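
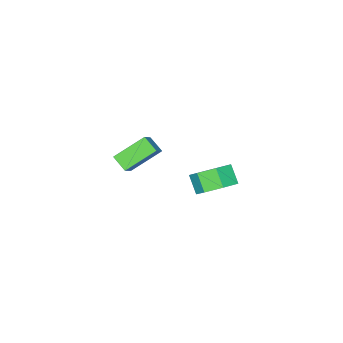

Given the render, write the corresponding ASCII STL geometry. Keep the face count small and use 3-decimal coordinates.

solid 
facet normal -0.746 0.340 0.573
outer loop
vertex -4.297 -3.657 -1.752
vertex -4.298 -2.789 -2.268
vertex -5.043 -4.084 -2.469
endloop
endfacet
facet normal 0.001 -0.859 0.511
outer loop
vertex -3.582 -4.751 -3.592
vertex -4.297 -3.657 -1.752
vertex -5.043 -4.084 -2.469
endloop
endfacet
facet normal -0.746 0.340 0.572
outer loop
vertex -5.043 -4.084 -2.469
vertex -4.298 -2.789 -2.268
vertex -5.044 -3.217 -2.986
endloop
endfacet
facet normal -0.666 -0.382 -0.640
outer loop
vertex -5.044 -3.217 -2.986
vertex -3.582 -4.751 -3.592
vertex -5.043 -4.084 -2.469
endloop
endfacet
facet normal 0.666 0.382 0.640
outer loop
vertex -4.297 -3.657 -1.752
vertex -2.837 -3.456 -3.391
vertex -4.298 -2.789 -2.268
endloop
endfacet
facet normal 0.001 -0.859 0.511
outer loop
vertex -2.836 -4.323 -2.874
vertex -4.297 -3.657 -1.752
vertex -3.582 -4.751 -3.592
endloop
endfacet
facet normal 0.666 0.383 0.640
outer loop
vertex -2.836 -4.323 -2.874
vertex -2.837 -3.456 -3.391
vertex -4.297 -3.657 -1.752
endloop
endfacet
facet normal -0.001 0.859 -0.511
outer loop
vertex -4.298 -2.789 -2.268
vertex -2.837 -3.456 -3.391
vertex -5.044 -3.217 -2.986
endloop
endfacet
facet normal -0.666 -0.382 -0.641
outer loop
vertex -3.583 -3.883 -4.108
vertex -3.582 -4.751 -3.592
vertex -5.044 -3.217 -2.986
endloop
endfacet
facet normal -0.001 0.860 -0.511
outer loop
vertex -5.044 -3.217 -2.986
vertex -2.837 -3.456 -3.391
vertex -3.583 -3.883 -4.108
endloop
endfacet
facet normal 0.746 -0.340 -0.573
outer loop
vertex -3.583 -3.883 -4.108
vertex -2.836 -4.323 -2.874
vertex -3.582 -4.751 -3.592
endloop
endfacet
facet normal 0.746 -0.341 -0.573
outer loop
vertex -2.837 -3.456 -3.391
vertex -2.836 -4.323 -2.874
vertex -3.583 -3.883 -4.108
endloop
endfacet
facet normal 0.201 0.664 -0.720
outer loop
vertex -2.458 2.628 -0.823
vertex -3.448 2.508 -1.21
vertex -3.099 3.202 -0.473
endloop
endfacet
facet normal 0.695 0.422 0.582
outer loop
vertex -2.458 2.628 -0.823
vertex -3.099 3.202 -0.473
vertex -2.681 1.891 -0.023
endloop
endfacet
facet normal 0.695 0.422 0.583
outer loop
vertex -2.681 1.891 -0.023
vertex -3.099 3.202 -0.473
vertex -3.322 2.465 0.326
endloop
endfacet
facet normal -0.202 -0.663 0.721
outer loop
vertex -2.681 1.891 -0.023
vertex -3.322 2.465 0.326
vertex -3.672 1.772 -0.41
endloop
endfacet
facet normal 0.201 0.664 -0.720
outer loop
vertex -3.099 3.202 -0.473
vertex -3.448 2.508 -1.21
vertex -4.003 3.253 -0.678
endloop
endfacet
facet normal -0.107 0.746 0.658
outer loop
vertex -3.099 3.202 -0.473
vertex -4.003 3.253 -0.678
vertex -3.322 2.465 0.326
endloop
endfacet
facet normal -0.107 0.746 0.658
outer loop
vertex -3.322 2.465 0.326
vertex -4.003 3.253 -0.678
vertex -4.226 2.516 0.121
endloop
endfacet
facet normal -0.201 -0.664 0.720
outer loop
vertex -3.322 2.465 0.326
vertex -4.226 2.516 0.121
vertex -3.672 1.772 -0.41
endloop
endfacet
facet normal 0.201 0.664 -0.720
outer loop
vertex -4.003 3.253 -0.678
vertex -3.448 2.508 -1.21
vertex -4.489 2.744 -1.283
endloop
endfacet
facet normal -0.828 0.508 0.238
outer loop
vertex -4.003 3.253 -0.678
vertex -4.489 2.744 -1.283
vertex -4.226 2.516 0.121
endloop
endfacet
facet normal -0.827 0.509 0.238
outer loop
vertex -4.226 2.516 0.121
vertex -4.489 2.744 -1.283
vertex -4.713 2.007 -0.484
endloop
endfacet
facet normal -0.201 -0.664 0.720
outer loop
vertex -4.226 2.516 0.121
vertex -4.713 2.007 -0.484
vertex -3.672 1.772 -0.41
endloop
endfacet
facet normal 0.201 0.664 -0.720
outer loop
vertex -4.489 2.744 -1.283
vertex -3.448 2.508 -1.21
vertex -4.192 2.058 -1.833
endloop
endfacet
facet normal -0.926 -0.111 -0.362
outer loop
vertex -4.489 2.744 -1.283
vertex -4.192 2.058 -1.833
vertex -4.713 2.007 -0.484
endloop
endfacet
facet normal -0.926 -0.112 -0.362
outer loop
vertex -4.713 2.007 -0.484
vertex -4.192 2.058 -1.833
vertex -4.415 1.321 -1.034
endloop
endfacet
facet normal -0.201 -0.664 0.720
outer loop
vertex -4.713 2.007 -0.484
vertex -4.415 1.321 -1.034
vertex -3.672 1.772 -0.41
endloop
endfacet
facet normal 0.202 0.663 -0.720
outer loop
vertex -4.192 2.058 -1.833
vertex -3.448 2.508 -1.21
vertex -3.334 1.71 -1.913
endloop
endfacet
facet normal -0.327 -0.647 -0.688
outer loop
vertex -4.192 2.058 -1.833
vertex -3.334 1.71 -1.913
vertex -4.415 1.321 -1.034
endloop
endfacet
facet normal -0.327 -0.648 -0.688
outer loop
vertex -4.415 1.321 -1.034
vertex -3.334 1.71 -1.913
vertex -3.558 0.974 -1.114
endloop
endfacet
facet normal -0.202 -0.664 0.720
outer loop
vertex -4.415 1.321 -1.034
vertex -3.558 0.974 -1.114
vertex -3.672 1.772 -0.41
endloop
endfacet
facet normal 0.201 0.664 -0.721
outer loop
vertex -3.334 1.71 -1.913
vertex -3.448 2.508 -1.21
vertex -2.563 1.964 -1.464
endloop
endfacet
facet normal 0.518 -0.696 -0.496
outer loop
vertex -3.334 1.71 -1.913
vertex -2.563 1.964 -1.464
vertex -3.558 0.974 -1.114
endloop
endfacet
facet normal 0.518 -0.696 -0.497
outer loop
vertex -3.558 0.974 -1.114
vertex -2.563 1.964 -1.464
vertex -2.786 1.227 -0.664
endloop
endfacet
facet normal -0.202 -0.664 0.720
outer loop
vertex -3.558 0.974 -1.114
vertex -2.786 1.227 -0.664
vertex -3.672 1.772 -0.41
endloop
endfacet
facet normal 0.201 0.664 -0.720
outer loop
vertex -2.563 1.964 -1.464
vertex -3.448 2.508 -1.21
vertex -2.458 2.628 -0.823
endloop
endfacet
facet normal 0.973 -0.220 0.069
outer loop
vertex -2.563 1.964 -1.464
vertex -2.458 2.628 -0.823
vertex -2.786 1.227 -0.664
endloop
endfacet
facet normal 0.973 -0.220 0.069
outer loop
vertex -2.786 1.227 -0.664
vertex -2.458 2.628 -0.823
vertex -2.681 1.891 -0.023
endloop
endfacet
facet normal -0.202 -0.664 0.720
outer loop
vertex -2.786 1.227 -0.664
vertex -2.681 1.891 -0.023
vertex -3.672 1.772 -0.41
endloop
endfacet

endsolid


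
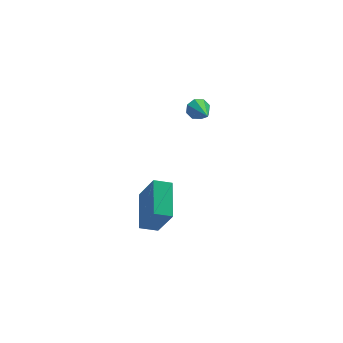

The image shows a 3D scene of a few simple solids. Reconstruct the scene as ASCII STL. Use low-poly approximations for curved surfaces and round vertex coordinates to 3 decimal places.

solid 
facet normal 0.131 0.862 -0.490
outer loop
vertex 1.118 -2.366 3.996
vertex 0.723 -2.549 3.569
vertex 0.679 -2.243 4.095
endloop
endfacet
facet normal 0.256 0.143 0.956
outer loop
vertex 1.118 -2.366 3.996
vertex 0.679 -2.243 4.095
vertex 0.497 -4.031 4.411
endloop
endfacet
facet normal 0.132 0.862 -0.490
outer loop
vertex 0.679 -2.243 4.095
vertex 0.723 -2.549 3.569
vertex 0.265 -2.299 3.885
endloop
endfacet
facet normal -0.465 0.200 0.863
outer loop
vertex 0.679 -2.243 4.095
vertex 0.265 -2.299 3.885
vertex 0.497 -4.031 4.411
endloop
endfacet
facet normal 0.133 0.862 -0.489
outer loop
vertex 0.265 -2.299 3.885
vertex 0.723 -2.549 3.569
vertex 0.12 -2.501 3.49
endloop
endfacet
facet normal -0.936 -0.018 0.353
outer loop
vertex 0.265 -2.299 3.885
vertex 0.12 -2.501 3.49
vertex 0.497 -4.031 4.411
endloop
endfacet
facet normal 0.133 0.861 -0.491
outer loop
vertex 0.12 -2.501 3.49
vertex 0.723 -2.549 3.569
vertex 0.328 -2.732 3.141
endloop
endfacet
facet normal -0.883 -0.382 -0.273
outer loop
vertex 0.12 -2.501 3.49
vertex 0.328 -2.732 3.141
vertex 0.497 -4.031 4.411
endloop
endfacet
facet normal 0.132 0.862 -0.490
outer loop
vertex 0.328 -2.732 3.141
vertex 0.723 -2.549 3.569
vertex 0.767 -2.855 3.043
endloop
endfacet
facet normal -0.336 -0.680 -0.651
outer loop
vertex 0.328 -2.732 3.141
vertex 0.767 -2.855 3.043
vertex 0.497 -4.031 4.411
endloop
endfacet
facet normal 0.131 0.862 -0.490
outer loop
vertex 0.767 -2.855 3.043
vertex 0.723 -2.549 3.569
vertex 1.181 -2.799 3.252
endloop
endfacet
facet normal 0.381 -0.737 -0.558
outer loop
vertex 0.767 -2.855 3.043
vertex 1.181 -2.799 3.252
vertex 0.497 -4.031 4.411
endloop
endfacet
facet normal 0.131 0.861 -0.491
outer loop
vertex 1.181 -2.799 3.252
vertex 0.723 -2.549 3.569
vertex 1.326 -2.596 3.647
endloop
endfacet
facet normal 0.854 -0.518 -0.047
outer loop
vertex 1.181 -2.799 3.252
vertex 1.326 -2.596 3.647
vertex 0.497 -4.031 4.411
endloop
endfacet
facet normal 0.131 0.862 -0.490
outer loop
vertex 1.326 -2.596 3.647
vertex 0.723 -2.549 3.569
vertex 1.118 -2.366 3.996
endloop
endfacet
facet normal 0.801 -0.154 0.579
outer loop
vertex 1.326 -2.596 3.647
vertex 1.118 -2.366 3.996
vertex 0.497 -4.031 4.411
endloop
endfacet
facet normal -0.885 0.309 0.350
outer loop
vertex -2.603 -4.526 -1.542
vertex -1.742 -2.711 -0.967
vertex -3.034 -3.763 -3.307
endloop
endfacet
facet normal -0.412 -0.869 -0.275
outer loop
vertex -2.158 -4.069 -3.653
vertex -2.603 -4.526 -1.542
vertex -3.034 -3.763 -3.307
endloop
endfacet
facet normal -0.885 0.309 0.350
outer loop
vertex -3.034 -3.763 -3.307
vertex -1.742 -2.711 -0.967
vertex -2.173 -1.948 -2.732
endloop
endfacet
facet normal -0.218 0.387 -0.896
outer loop
vertex -2.173 -1.948 -2.732
vertex -2.158 -4.069 -3.653
vertex -3.034 -3.763 -3.307
endloop
endfacet
facet normal 0.218 -0.387 0.896
outer loop
vertex -2.603 -4.526 -1.542
vertex -0.866 -3.017 -1.313
vertex -1.742 -2.711 -0.967
endloop
endfacet
facet normal -0.412 -0.869 -0.275
outer loop
vertex -1.727 -4.832 -1.888
vertex -2.603 -4.526 -1.542
vertex -2.158 -4.069 -3.653
endloop
endfacet
facet normal 0.218 -0.387 0.896
outer loop
vertex -1.727 -4.832 -1.888
vertex -0.866 -3.017 -1.313
vertex -2.603 -4.526 -1.542
endloop
endfacet
facet normal 0.412 0.869 0.275
outer loop
vertex -1.742 -2.711 -0.967
vertex -0.866 -3.017 -1.313
vertex -2.173 -1.948 -2.732
endloop
endfacet
facet normal -0.218 0.387 -0.896
outer loop
vertex -1.297 -2.254 -3.078
vertex -2.158 -4.069 -3.653
vertex -2.173 -1.948 -2.732
endloop
endfacet
facet normal 0.412 0.869 0.275
outer loop
vertex -2.173 -1.948 -2.732
vertex -0.866 -3.017 -1.313
vertex -1.297 -2.254 -3.078
endloop
endfacet
facet normal 0.885 -0.309 -0.350
outer loop
vertex -1.297 -2.254 -3.078
vertex -1.727 -4.832 -1.888
vertex -2.158 -4.069 -3.653
endloop
endfacet
facet normal 0.885 -0.309 -0.350
outer loop
vertex -0.866 -3.017 -1.313
vertex -1.727 -4.832 -1.888
vertex -1.297 -2.254 -3.078
endloop
endfacet

endsolid


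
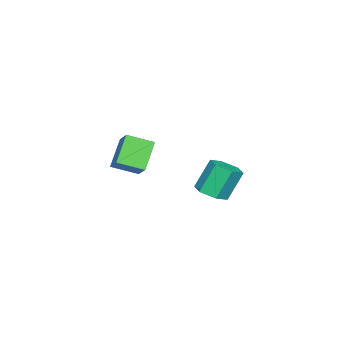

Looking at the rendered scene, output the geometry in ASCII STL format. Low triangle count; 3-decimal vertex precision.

solid 
facet normal -0.699 -0.036 0.714
outer loop
vertex -0.926 -4.608 -2.484
vertex -0.024 -3.771 -1.558
vertex -1.639 -3.148 -3.108
endloop
endfacet
facet normal -0.586 -0.543 -0.602
outer loop
vertex -0.136 -3.069 -4.642
vertex -0.926 -4.608 -2.484
vertex -1.639 -3.148 -3.108
endloop
endfacet
facet normal -0.699 -0.038 0.714
outer loop
vertex -1.639 -3.148 -3.108
vertex -0.024 -3.771 -1.558
vertex -0.738 -2.312 -2.181
endloop
endfacet
facet normal -0.410 0.839 -0.358
outer loop
vertex -0.738 -2.312 -2.181
vertex -0.136 -3.069 -4.642
vertex -1.639 -3.148 -3.108
endloop
endfacet
facet normal 0.410 -0.839 0.359
outer loop
vertex -0.926 -4.608 -2.484
vertex 1.479 -3.692 -3.092
vertex -0.024 -3.771 -1.558
endloop
endfacet
facet normal -0.585 -0.543 -0.602
outer loop
vertex 0.578 -4.528 -4.019
vertex -0.926 -4.608 -2.484
vertex -0.136 -3.069 -4.642
endloop
endfacet
facet normal 0.410 -0.839 0.358
outer loop
vertex 0.578 -4.528 -4.019
vertex 1.479 -3.692 -3.092
vertex -0.926 -4.608 -2.484
endloop
endfacet
facet normal 0.585 0.543 0.602
outer loop
vertex -0.024 -3.771 -1.558
vertex 1.479 -3.692 -3.092
vertex -0.738 -2.312 -2.181
endloop
endfacet
facet normal -0.410 0.839 -0.358
outer loop
vertex 0.766 -2.232 -3.716
vertex -0.136 -3.069 -4.642
vertex -0.738 -2.312 -2.181
endloop
endfacet
facet normal 0.585 0.543 0.602
outer loop
vertex -0.738 -2.312 -2.181
vertex 1.479 -3.692 -3.092
vertex 0.766 -2.232 -3.716
endloop
endfacet
facet normal 0.699 0.037 -0.714
outer loop
vertex 0.766 -2.232 -3.716
vertex 0.578 -4.528 -4.019
vertex -0.136 -3.069 -4.642
endloop
endfacet
facet normal 0.700 0.037 -0.713
outer loop
vertex 1.479 -3.692 -3.092
vertex 0.578 -4.528 -4.019
vertex 0.766 -2.232 -3.716
endloop
endfacet
facet normal 0.355 -0.296 -0.887
outer loop
vertex 4.817 2.841 -2.411
vertex 3.976 3.155 -2.853
vertex 4.751 3.779 -2.751
endloop
endfacet
facet normal 0.932 0.179 0.314
outer loop
vertex 4.817 2.841 -2.411
vertex 4.751 3.779 -2.751
vertex 4.084 3.452 -0.585
endloop
endfacet
facet normal 0.932 0.179 0.314
outer loop
vertex 4.084 3.452 -0.585
vertex 4.751 3.779 -2.751
vertex 4.018 4.39 -0.925
endloop
endfacet
facet normal -0.356 0.296 0.886
outer loop
vertex 4.084 3.452 -0.585
vertex 4.018 4.39 -0.925
vertex 3.244 3.765 -1.027
endloop
endfacet
facet normal 0.355 -0.296 -0.887
outer loop
vertex 4.751 3.779 -2.751
vertex 3.976 3.155 -2.853
vertex 3.91 4.093 -3.193
endloop
endfacet
facet normal 0.409 0.902 -0.138
outer loop
vertex 4.751 3.779 -2.751
vertex 3.91 4.093 -3.193
vertex 4.018 4.39 -0.925
endloop
endfacet
facet normal 0.408 0.902 -0.138
outer loop
vertex 4.018 4.39 -0.925
vertex 3.91 4.093 -3.193
vertex 3.177 4.703 -1.367
endloop
endfacet
facet normal -0.356 0.296 0.886
outer loop
vertex 4.018 4.39 -0.925
vertex 3.177 4.703 -1.367
vertex 3.244 3.765 -1.027
endloop
endfacet
facet normal 0.356 -0.296 -0.886
outer loop
vertex 3.91 4.093 -3.193
vertex 3.976 3.155 -2.853
vertex 3.136 3.468 -3.295
endloop
endfacet
facet normal -0.524 0.722 -0.452
outer loop
vertex 3.91 4.093 -3.193
vertex 3.136 3.468 -3.295
vertex 3.177 4.703 -1.367
endloop
endfacet
facet normal -0.523 0.723 -0.452
outer loop
vertex 3.177 4.703 -1.367
vertex 3.136 3.468 -3.295
vertex 2.403 4.079 -1.469
endloop
endfacet
facet normal -0.355 0.296 0.887
outer loop
vertex 3.177 4.703 -1.367
vertex 2.403 4.079 -1.469
vertex 3.244 3.765 -1.027
endloop
endfacet
facet normal 0.356 -0.296 -0.886
outer loop
vertex 3.136 3.468 -3.295
vertex 3.976 3.155 -2.853
vertex 3.202 2.53 -2.955
endloop
endfacet
facet normal -0.932 -0.179 -0.314
outer loop
vertex 3.136 3.468 -3.295
vertex 3.202 2.53 -2.955
vertex 2.403 4.079 -1.469
endloop
endfacet
facet normal -0.932 -0.179 -0.314
outer loop
vertex 2.403 4.079 -1.469
vertex 3.202 2.53 -2.955
vertex 2.469 3.141 -1.129
endloop
endfacet
facet normal -0.355 0.296 0.887
outer loop
vertex 2.403 4.079 -1.469
vertex 2.469 3.141 -1.129
vertex 3.244 3.765 -1.027
endloop
endfacet
facet normal 0.356 -0.296 -0.886
outer loop
vertex 3.202 2.53 -2.955
vertex 3.976 3.155 -2.853
vertex 4.043 2.217 -2.513
endloop
endfacet
facet normal -0.408 -0.902 0.138
outer loop
vertex 3.202 2.53 -2.955
vertex 4.043 2.217 -2.513
vertex 2.469 3.141 -1.129
endloop
endfacet
facet normal -0.409 -0.902 0.137
outer loop
vertex 2.469 3.141 -1.129
vertex 4.043 2.217 -2.513
vertex 3.31 2.827 -0.687
endloop
endfacet
facet normal -0.355 0.296 0.887
outer loop
vertex 2.469 3.141 -1.129
vertex 3.31 2.827 -0.687
vertex 3.244 3.765 -1.027
endloop
endfacet
facet normal 0.355 -0.296 -0.887
outer loop
vertex 4.043 2.217 -2.513
vertex 3.976 3.155 -2.853
vertex 4.817 2.841 -2.411
endloop
endfacet
facet normal 0.523 -0.723 0.451
outer loop
vertex 4.043 2.217 -2.513
vertex 4.817 2.841 -2.411
vertex 3.31 2.827 -0.687
endloop
endfacet
facet normal 0.524 -0.722 0.452
outer loop
vertex 3.31 2.827 -0.687
vertex 4.817 2.841 -2.411
vertex 4.084 3.452 -0.585
endloop
endfacet
facet normal -0.356 0.296 0.886
outer loop
vertex 3.31 2.827 -0.687
vertex 4.084 3.452 -0.585
vertex 3.244 3.765 -1.027
endloop
endfacet

endsolid


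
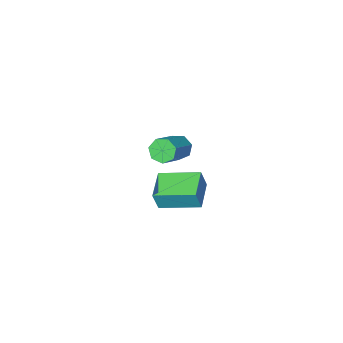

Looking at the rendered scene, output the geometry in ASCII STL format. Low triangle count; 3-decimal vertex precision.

solid 
facet normal -0.764 -0.415 -0.495
outer loop
vertex 2.804 2.456 0.383
vertex 2.625 2.166 0.902
vertex 2.457 2.725 0.693
endloop
endfacet
facet normal 0.009 0.760 -0.650
outer loop
vertex 2.804 2.456 0.383
vertex 2.457 2.725 0.693
vertex 4.034 3.123 1.18
endloop
endfacet
facet normal 0.009 0.759 -0.651
outer loop
vertex 4.034 3.123 1.18
vertex 2.457 2.725 0.693
vertex 3.686 3.393 1.49
endloop
endfacet
facet normal 0.763 0.415 0.495
outer loop
vertex 4.034 3.123 1.18
vertex 3.686 3.393 1.49
vertex 3.855 2.834 1.698
endloop
endfacet
facet normal -0.763 -0.415 -0.495
outer loop
vertex 2.457 2.725 0.693
vertex 2.625 2.166 0.902
vertex 2.236 2.574 1.16
endloop
endfacet
facet normal -0.499 0.866 0.044
outer loop
vertex 2.457 2.725 0.693
vertex 2.236 2.574 1.16
vertex 3.686 3.393 1.49
endloop
endfacet
facet normal -0.499 0.865 0.045
outer loop
vertex 3.686 3.393 1.49
vertex 2.236 2.574 1.16
vertex 3.466 3.242 1.957
endloop
endfacet
facet normal 0.764 0.415 0.494
outer loop
vertex 3.686 3.393 1.49
vertex 3.466 3.242 1.957
vertex 3.855 2.834 1.698
endloop
endfacet
facet normal -0.764 -0.415 -0.494
outer loop
vertex 2.236 2.574 1.16
vertex 2.625 2.166 0.902
vertex 2.309 2.116 1.432
endloop
endfacet
facet normal -0.631 0.319 0.707
outer loop
vertex 2.236 2.574 1.16
vertex 2.309 2.116 1.432
vertex 3.466 3.242 1.957
endloop
endfacet
facet normal -0.632 0.320 0.706
outer loop
vertex 3.466 3.242 1.957
vertex 2.309 2.116 1.432
vertex 3.538 2.783 2.229
endloop
endfacet
facet normal 0.764 0.414 0.496
outer loop
vertex 3.466 3.242 1.957
vertex 3.538 2.783 2.229
vertex 3.855 2.834 1.698
endloop
endfacet
facet normal -0.764 -0.415 -0.494
outer loop
vertex 2.309 2.116 1.432
vertex 2.625 2.166 0.902
vertex 2.62 1.695 1.305
endloop
endfacet
facet normal -0.289 -0.466 0.836
outer loop
vertex 2.309 2.116 1.432
vertex 2.62 1.695 1.305
vertex 3.538 2.783 2.229
endloop
endfacet
facet normal -0.289 -0.467 0.836
outer loop
vertex 3.538 2.783 2.229
vertex 2.62 1.695 1.305
vertex 3.849 2.363 2.102
endloop
endfacet
facet normal 0.763 0.415 0.495
outer loop
vertex 3.538 2.783 2.229
vertex 3.849 2.363 2.102
vertex 3.855 2.834 1.698
endloop
endfacet
facet normal -0.763 -0.415 -0.495
outer loop
vertex 2.62 1.695 1.305
vertex 2.625 2.166 0.902
vertex 2.935 1.63 0.874
endloop
endfacet
facet normal 0.273 -0.902 0.335
outer loop
vertex 2.62 1.695 1.305
vertex 2.935 1.63 0.874
vertex 3.849 2.363 2.102
endloop
endfacet
facet normal 0.271 -0.902 0.336
outer loop
vertex 3.849 2.363 2.102
vertex 2.935 1.63 0.874
vertex 4.164 2.297 1.671
endloop
endfacet
facet normal 0.764 0.415 0.495
outer loop
vertex 3.849 2.363 2.102
vertex 4.164 2.297 1.671
vertex 3.855 2.834 1.698
endloop
endfacet
facet normal -0.763 -0.415 -0.495
outer loop
vertex 2.935 1.63 0.874
vertex 2.625 2.166 0.902
vertex 3.017 1.968 0.464
endloop
endfacet
facet normal 0.627 -0.658 -0.417
outer loop
vertex 2.935 1.63 0.874
vertex 3.017 1.968 0.464
vertex 4.164 2.297 1.671
endloop
endfacet
facet normal 0.628 -0.657 -0.418
outer loop
vertex 4.164 2.297 1.671
vertex 3.017 1.968 0.464
vertex 4.246 2.636 1.261
endloop
endfacet
facet normal 0.763 0.414 0.495
outer loop
vertex 4.164 2.297 1.671
vertex 4.246 2.636 1.261
vertex 3.855 2.834 1.698
endloop
endfacet
facet normal -0.763 -0.415 -0.495
outer loop
vertex 3.017 1.968 0.464
vertex 2.625 2.166 0.902
vertex 2.804 2.456 0.383
endloop
endfacet
facet normal 0.511 0.081 -0.856
outer loop
vertex 3.017 1.968 0.464
vertex 2.804 2.456 0.383
vertex 4.246 2.636 1.261
endloop
endfacet
facet normal 0.511 0.080 -0.856
outer loop
vertex 4.246 2.636 1.261
vertex 2.804 2.456 0.383
vertex 4.034 3.123 1.18
endloop
endfacet
facet normal 0.763 0.415 0.495
outer loop
vertex 4.246 2.636 1.261
vertex 4.034 3.123 1.18
vertex 3.855 2.834 1.698
endloop
endfacet
facet normal -0.675 0.708 0.208
outer loop
vertex 0.245 0.381 -3.059
vertex 1.231 1.419 -3.391
vertex -0.074 0.367 -4.049
endloop
endfacet
facet normal -0.671 -0.706 0.226
outer loop
vertex 1.229 -0.999 -4.449
vertex 0.245 0.381 -3.059
vertex -0.074 0.367 -4.049
endloop
endfacet
facet normal -0.675 0.708 0.208
outer loop
vertex -0.074 0.367 -4.049
vertex 1.231 1.419 -3.391
vertex 0.912 1.405 -4.381
endloop
endfacet
facet normal -0.306 -0.013 -0.952
outer loop
vertex 0.912 1.405 -4.381
vertex 1.229 -0.999 -4.449
vertex -0.074 0.367 -4.049
endloop
endfacet
facet normal 0.306 0.013 0.952
outer loop
vertex 0.245 0.381 -3.059
vertex 2.534 0.053 -3.791
vertex 1.231 1.419 -3.391
endloop
endfacet
facet normal -0.671 -0.706 0.226
outer loop
vertex 1.548 -0.985 -3.459
vertex 0.245 0.381 -3.059
vertex 1.229 -0.999 -4.449
endloop
endfacet
facet normal 0.306 0.013 0.952
outer loop
vertex 1.548 -0.985 -3.459
vertex 2.534 0.053 -3.791
vertex 0.245 0.381 -3.059
endloop
endfacet
facet normal 0.671 0.706 -0.226
outer loop
vertex 1.231 1.419 -3.391
vertex 2.534 0.053 -3.791
vertex 0.912 1.405 -4.381
endloop
endfacet
facet normal -0.306 -0.013 -0.952
outer loop
vertex 2.215 0.039 -4.781
vertex 1.229 -0.999 -4.449
vertex 0.912 1.405 -4.381
endloop
endfacet
facet normal 0.671 0.706 -0.226
outer loop
vertex 0.912 1.405 -4.381
vertex 2.534 0.053 -3.791
vertex 2.215 0.039 -4.781
endloop
endfacet
facet normal 0.675 -0.708 -0.208
outer loop
vertex 2.215 0.039 -4.781
vertex 1.548 -0.985 -3.459
vertex 1.229 -0.999 -4.449
endloop
endfacet
facet normal 0.675 -0.708 -0.208
outer loop
vertex 2.534 0.053 -3.791
vertex 1.548 -0.985 -3.459
vertex 2.215 0.039 -4.781
endloop
endfacet

endsolid


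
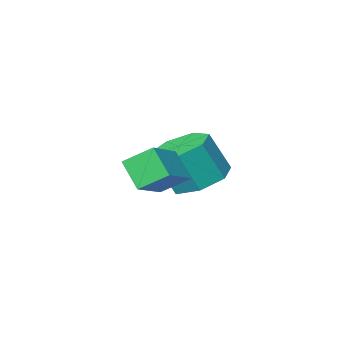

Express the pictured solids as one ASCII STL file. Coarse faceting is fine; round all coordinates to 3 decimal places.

solid 
facet normal -0.388 0.191 -0.901
outer loop
vertex -1.693 1.248 -1.493
vertex -2.129 0.602 -1.442
vertex -2.304 1.327 -1.213
endloop
endfacet
facet normal 0.184 0.975 0.127
outer loop
vertex -1.693 1.248 -1.493
vertex -2.304 1.327 -1.213
vertex -1.236 1.023 -0.428
endloop
endfacet
facet normal 0.184 0.975 0.127
outer loop
vertex -1.236 1.023 -0.428
vertex -2.304 1.327 -1.213
vertex -1.847 1.102 -0.149
endloop
endfacet
facet normal 0.387 -0.191 0.902
outer loop
vertex -1.236 1.023 -0.428
vertex -1.847 1.102 -0.149
vertex -1.671 0.378 -0.378
endloop
endfacet
facet normal -0.388 0.191 -0.902
outer loop
vertex -2.304 1.327 -1.213
vertex -2.129 0.602 -1.442
vertex -2.783 0.861 -1.106
endloop
endfacet
facet normal -0.591 0.700 0.402
outer loop
vertex -2.304 1.327 -1.213
vertex -2.783 0.861 -1.106
vertex -1.847 1.102 -0.149
endloop
endfacet
facet normal -0.591 0.700 0.402
outer loop
vertex -1.847 1.102 -0.149
vertex -2.783 0.861 -1.106
vertex -2.326 0.636 -0.042
endloop
endfacet
facet normal 0.387 -0.191 0.902
outer loop
vertex -1.847 1.102 -0.149
vertex -2.326 0.636 -0.042
vertex -1.671 0.378 -0.378
endloop
endfacet
facet normal -0.388 0.191 -0.902
outer loop
vertex -2.783 0.861 -1.106
vertex -2.129 0.602 -1.442
vertex -2.769 0.2 -1.252
endloop
endfacet
facet normal -0.922 -0.102 0.374
outer loop
vertex -2.783 0.861 -1.106
vertex -2.769 0.2 -1.252
vertex -2.326 0.636 -0.042
endloop
endfacet
facet normal -0.922 -0.102 0.374
outer loop
vertex -2.326 0.636 -0.042
vertex -2.769 0.2 -1.252
vertex -2.312 -0.025 -0.188
endloop
endfacet
facet normal 0.387 -0.191 0.902
outer loop
vertex -2.326 0.636 -0.042
vertex -2.312 -0.025 -0.188
vertex -1.671 0.378 -0.378
endloop
endfacet
facet normal -0.388 0.191 -0.902
outer loop
vertex -2.769 0.2 -1.252
vertex -2.129 0.602 -1.442
vertex -2.273 -0.158 -1.541
endloop
endfacet
facet normal -0.559 -0.827 0.065
outer loop
vertex -2.769 0.2 -1.252
vertex -2.273 -0.158 -1.541
vertex -2.312 -0.025 -0.188
endloop
endfacet
facet normal -0.559 -0.827 0.065
outer loop
vertex -2.312 -0.025 -0.188
vertex -2.273 -0.158 -1.541
vertex -1.816 -0.383 -0.477
endloop
endfacet
facet normal 0.387 -0.191 0.902
outer loop
vertex -2.312 -0.025 -0.188
vertex -1.816 -0.383 -0.477
vertex -1.671 0.378 -0.378
endloop
endfacet
facet normal -0.387 0.191 -0.902
outer loop
vertex -2.273 -0.158 -1.541
vertex -2.129 0.602 -1.442
vertex -1.668 0.057 -1.755
endloop
endfacet
facet normal 0.226 -0.929 -0.294
outer loop
vertex -2.273 -0.158 -1.541
vertex -1.668 0.057 -1.755
vertex -1.816 -0.383 -0.477
endloop
endfacet
facet normal 0.226 -0.929 -0.294
outer loop
vertex -1.816 -0.383 -0.477
vertex -1.668 0.057 -1.755
vertex -1.21 -0.168 -0.691
endloop
endfacet
facet normal 0.386 -0.191 0.902
outer loop
vertex -1.816 -0.383 -0.477
vertex -1.21 -0.168 -0.691
vertex -1.671 0.378 -0.378
endloop
endfacet
facet normal -0.387 0.190 -0.902
outer loop
vertex -1.668 0.057 -1.755
vertex -2.129 0.602 -1.442
vertex -1.41 0.682 -1.734
endloop
endfacet
facet normal 0.839 -0.332 -0.431
outer loop
vertex -1.668 0.057 -1.755
vertex -1.41 0.682 -1.734
vertex -1.21 -0.168 -0.691
endloop
endfacet
facet normal 0.840 -0.331 -0.431
outer loop
vertex -1.21 -0.168 -0.691
vertex -1.41 0.682 -1.734
vertex -0.953 0.457 -0.67
endloop
endfacet
facet normal 0.388 -0.190 0.902
outer loop
vertex -1.21 -0.168 -0.691
vertex -0.953 0.457 -0.67
vertex -1.671 0.378 -0.378
endloop
endfacet
facet normal -0.388 0.190 -0.902
outer loop
vertex -1.41 0.682 -1.734
vertex -2.129 0.602 -1.442
vertex -1.693 1.248 -1.493
endloop
endfacet
facet normal 0.822 0.515 -0.244
outer loop
vertex -1.41 0.682 -1.734
vertex -1.693 1.248 -1.493
vertex -0.953 0.457 -0.67
endloop
endfacet
facet normal 0.822 0.515 -0.244
outer loop
vertex -0.953 0.457 -0.67
vertex -1.693 1.248 -1.493
vertex -1.236 1.023 -0.428
endloop
endfacet
facet normal 0.388 -0.192 0.902
outer loop
vertex -0.953 0.457 -0.67
vertex -1.236 1.023 -0.428
vertex -1.671 0.378 -0.378
endloop
endfacet
facet normal -0.785 -0.484 -0.385
outer loop
vertex -0.486 2.146 0.189
vertex -0.529 2.716 -0.44
vertex 0.014 1.691 -0.258
endloop
endfacet
facet normal 0.052 -0.670 0.740
outer loop
vertex 0.909 2.244 0.18
vertex -0.486 2.146 0.189
vertex 0.014 1.691 -0.258
endloop
endfacet
facet normal -0.786 -0.485 -0.384
outer loop
vertex 0.014 1.691 -0.258
vertex -0.529 2.716 -0.44
vertex -0.03 2.261 -0.887
endloop
endfacet
facet normal 0.617 -0.561 -0.552
outer loop
vertex -0.03 2.261 -0.887
vertex 0.909 2.244 0.18
vertex 0.014 1.691 -0.258
endloop
endfacet
facet normal -0.617 0.562 0.551
outer loop
vertex -0.486 2.146 0.189
vertex 0.366 3.269 -0.002
vertex -0.529 2.716 -0.44
endloop
endfacet
facet normal 0.052 -0.670 0.740
outer loop
vertex 0.41 2.699 0.627
vertex -0.486 2.146 0.189
vertex 0.909 2.244 0.18
endloop
endfacet
facet normal -0.616 0.562 0.552
outer loop
vertex 0.41 2.699 0.627
vertex 0.366 3.269 -0.002
vertex -0.486 2.146 0.189
endloop
endfacet
facet normal -0.052 0.670 -0.740
outer loop
vertex -0.529 2.716 -0.44
vertex 0.366 3.269 -0.002
vertex -0.03 2.261 -0.887
endloop
endfacet
facet normal 0.616 -0.562 -0.551
outer loop
vertex 0.866 2.814 -0.449
vertex 0.909 2.244 0.18
vertex -0.03 2.261 -0.887
endloop
endfacet
facet normal -0.052 0.670 -0.740
outer loop
vertex -0.03 2.261 -0.887
vertex 0.366 3.269 -0.002
vertex 0.866 2.814 -0.449
endloop
endfacet
facet normal 0.786 0.484 0.385
outer loop
vertex 0.866 2.814 -0.449
vertex 0.41 2.699 0.627
vertex 0.909 2.244 0.18
endloop
endfacet
facet normal 0.785 0.485 0.385
outer loop
vertex 0.366 3.269 -0.002
vertex 0.41 2.699 0.627
vertex 0.866 2.814 -0.449
endloop
endfacet

endsolid


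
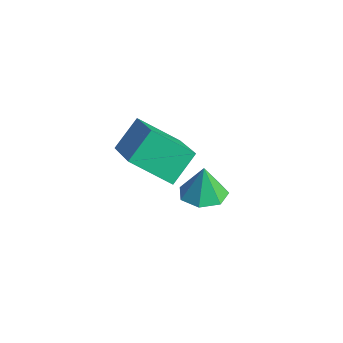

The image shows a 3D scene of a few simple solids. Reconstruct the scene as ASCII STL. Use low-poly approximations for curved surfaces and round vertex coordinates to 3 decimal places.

solid 
facet normal -0.763 0.333 -0.555
outer loop
vertex -3.598 1.107 -1.885
vertex -3.744 2.055 -1.115
vertex -2.606 1.955 -2.74
endloop
endfacet
facet normal 0.119 -0.770 -0.626
outer loop
vertex -0.936 1.225 -1.525
vertex -3.598 1.107 -1.885
vertex -2.606 1.955 -2.74
endloop
endfacet
facet normal -0.763 0.333 -0.555
outer loop
vertex -2.606 1.955 -2.74
vertex -3.744 2.055 -1.115
vertex -2.752 2.903 -1.97
endloop
endfacet
facet normal 0.636 0.543 -0.548
outer loop
vertex -2.752 2.903 -1.97
vertex -0.936 1.225 -1.525
vertex -2.606 1.955 -2.74
endloop
endfacet
facet normal -0.636 -0.543 0.548
outer loop
vertex -3.598 1.107 -1.885
vertex -2.074 1.325 0.1
vertex -3.744 2.055 -1.115
endloop
endfacet
facet normal 0.119 -0.770 -0.626
outer loop
vertex -1.928 0.377 -0.67
vertex -3.598 1.107 -1.885
vertex -0.936 1.225 -1.525
endloop
endfacet
facet normal -0.636 -0.543 0.548
outer loop
vertex -1.928 0.377 -0.67
vertex -2.074 1.325 0.1
vertex -3.598 1.107 -1.885
endloop
endfacet
facet normal -0.119 0.770 0.626
outer loop
vertex -3.744 2.055 -1.115
vertex -2.074 1.325 0.1
vertex -2.752 2.903 -1.97
endloop
endfacet
facet normal 0.636 0.543 -0.548
outer loop
vertex -1.082 2.173 -0.755
vertex -0.936 1.225 -1.525
vertex -2.752 2.903 -1.97
endloop
endfacet
facet normal -0.119 0.770 0.626
outer loop
vertex -2.752 2.903 -1.97
vertex -2.074 1.325 0.1
vertex -1.082 2.173 -0.755
endloop
endfacet
facet normal 0.763 -0.333 0.555
outer loop
vertex -1.082 2.173 -0.755
vertex -1.928 0.377 -0.67
vertex -0.936 1.225 -1.525
endloop
endfacet
facet normal 0.763 -0.333 0.555
outer loop
vertex -2.074 1.325 0.1
vertex -1.928 0.377 -0.67
vertex -1.082 2.173 -0.755
endloop
endfacet
facet normal 0.097 -0.088 -0.991
outer loop
vertex 0.842 0.746 -0.751
vertex 0.372 1.283 -0.845
vertex 1.088 1.319 -0.778
endloop
endfacet
facet normal 0.728 -0.283 0.624
outer loop
vertex 0.842 0.746 -0.751
vertex 1.088 1.319 -0.778
vertex 0.268 1.377 0.205
endloop
endfacet
facet normal 0.097 -0.089 -0.991
outer loop
vertex 1.088 1.319 -0.778
vertex 0.372 1.283 -0.845
vertex 0.795 1.865 -0.856
endloop
endfacet
facet normal 0.697 0.454 0.555
outer loop
vertex 1.088 1.319 -0.778
vertex 0.795 1.865 -0.856
vertex 0.268 1.377 0.205
endloop
endfacet
facet normal 0.098 -0.090 -0.991
outer loop
vertex 0.795 1.865 -0.856
vertex 0.372 1.283 -0.845
vertex 0.183 1.973 -0.926
endloop
endfacet
facet normal 0.104 0.883 0.458
outer loop
vertex 0.795 1.865 -0.856
vertex 0.183 1.973 -0.926
vertex 0.268 1.377 0.205
endloop
endfacet
facet normal 0.098 -0.090 -0.991
outer loop
vertex 0.183 1.973 -0.926
vertex 0.372 1.283 -0.845
vertex -0.286 1.561 -0.935
endloop
endfacet
facet normal -0.608 0.683 0.406
outer loop
vertex 0.183 1.973 -0.926
vertex -0.286 1.561 -0.935
vertex 0.268 1.377 0.205
endloop
endfacet
facet normal 0.098 -0.088 -0.991
outer loop
vertex -0.286 1.561 -0.935
vertex 0.372 1.283 -0.845
vertex -0.26 0.939 -0.877
endloop
endfacet
facet normal -0.899 0.003 0.438
outer loop
vertex -0.286 1.561 -0.935
vertex -0.26 0.939 -0.877
vertex 0.268 1.377 0.205
endloop
endfacet
facet normal 0.098 -0.088 -0.991
outer loop
vertex -0.26 0.939 -0.877
vertex 0.372 1.283 -0.845
vertex 0.242 0.576 -0.795
endloop
endfacet
facet normal -0.552 -0.644 0.530
outer loop
vertex -0.26 0.939 -0.877
vertex 0.242 0.576 -0.795
vertex 0.268 1.377 0.205
endloop
endfacet
facet normal 0.098 -0.088 -0.991
outer loop
vertex 0.242 0.576 -0.795
vertex 0.372 1.283 -0.845
vertex 0.842 0.746 -0.751
endloop
endfacet
facet normal 0.173 -0.771 0.613
outer loop
vertex 0.242 0.576 -0.795
vertex 0.842 0.746 -0.751
vertex 0.268 1.377 0.205
endloop
endfacet

endsolid


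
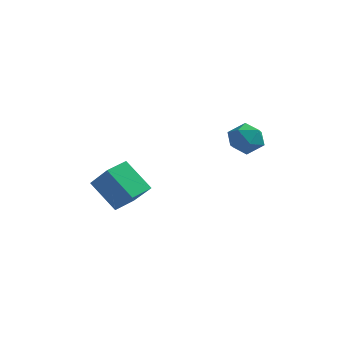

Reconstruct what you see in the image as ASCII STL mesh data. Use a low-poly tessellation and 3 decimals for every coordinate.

solid 
facet normal -0.708 0.133 0.694
outer loop
vertex -2.671 -3.612 -1.255
vertex -2.345 -2.625 -1.112
vertex -3.636 -3.137 -2.33
endloop
endfacet
facet normal -0.311 -0.941 -0.137
outer loop
vertex -2.475 -3.355 -3.468
vertex -2.671 -3.612 -1.255
vertex -3.636 -3.137 -2.33
endloop
endfacet
facet normal -0.708 0.133 0.694
outer loop
vertex -3.636 -3.137 -2.33
vertex -2.345 -2.625 -1.112
vertex -3.309 -2.149 -2.186
endloop
endfacet
facet normal -0.634 0.313 -0.707
outer loop
vertex -3.309 -2.149 -2.186
vertex -2.475 -3.355 -3.468
vertex -3.636 -3.137 -2.33
endloop
endfacet
facet normal 0.635 -0.312 0.707
outer loop
vertex -2.671 -3.612 -1.255
vertex -1.184 -2.843 -2.25
vertex -2.345 -2.625 -1.112
endloop
endfacet
facet normal -0.312 -0.940 -0.137
outer loop
vertex -1.511 -3.831 -2.394
vertex -2.671 -3.612 -1.255
vertex -2.475 -3.355 -3.468
endloop
endfacet
facet normal 0.635 -0.313 0.707
outer loop
vertex -1.511 -3.831 -2.394
vertex -1.184 -2.843 -2.25
vertex -2.671 -3.612 -1.255
endloop
endfacet
facet normal 0.311 0.940 0.137
outer loop
vertex -2.345 -2.625 -1.112
vertex -1.184 -2.843 -2.25
vertex -3.309 -2.149 -2.186
endloop
endfacet
facet normal -0.635 0.312 -0.707
outer loop
vertex -2.149 -2.368 -3.325
vertex -2.475 -3.355 -3.468
vertex -3.309 -2.149 -2.186
endloop
endfacet
facet normal 0.311 0.941 0.136
outer loop
vertex -3.309 -2.149 -2.186
vertex -1.184 -2.843 -2.25
vertex -2.149 -2.368 -3.325
endloop
endfacet
facet normal 0.708 -0.133 -0.694
outer loop
vertex -2.149 -2.368 -3.325
vertex -1.511 -3.831 -2.394
vertex -2.475 -3.355 -3.468
endloop
endfacet
facet normal 0.708 -0.133 -0.694
outer loop
vertex -1.184 -2.843 -2.25
vertex -1.511 -3.831 -2.394
vertex -2.149 -2.368 -3.325
endloop
endfacet
facet normal 0.055 0.959 -0.279
outer loop
vertex 2.168 -0.776 -0.294
vertex 1.605 -0.584 0.255
vertex 2.388 -0.57 0.458
endloop
endfacet
facet normal 0.681 0.631 -0.372
outer loop
vertex 2.168 -0.776 -0.294
vertex 2.388 -0.57 0.458
vertex 2.755 -1.187 0.083
endloop
endfacet
facet normal 0.577 0.078 -0.813
outer loop
vertex 2.168 -0.776 -0.294
vertex 2.755 -1.187 0.083
vertex 2.197 -1.583 -0.351
endloop
endfacet
facet normal -0.113 0.066 -0.991
outer loop
vertex 2.168 -0.776 -0.294
vertex 2.197 -1.583 -0.351
vertex 1.486 -1.21 -0.245
endloop
endfacet
facet normal -0.436 0.611 -0.661
outer loop
vertex 2.168 -0.776 -0.294
vertex 1.486 -1.21 -0.245
vertex 1.605 -0.584 0.255
endloop
endfacet
facet normal 0.891 0.373 0.259
outer loop
vertex 2.755 -1.187 0.083
vertex 2.388 -0.57 0.458
vertex 2.554 -1.25 0.865
endloop
endfacet
facet normal -0.123 0.904 0.411
outer loop
vertex 2.388 -0.57 0.458
vertex 1.605 -0.584 0.255
vertex 1.843 -0.877 0.971
endloop
endfacet
facet normal -0.917 0.341 -0.208
outer loop
vertex 1.605 -0.584 0.255
vertex 1.486 -1.21 -0.245
vertex 1.285 -1.273 0.537
endloop
endfacet
facet normal -0.395 -0.541 -0.743
outer loop
vertex 1.486 -1.21 -0.245
vertex 2.197 -1.583 -0.351
vertex 1.652 -1.89 0.162
endloop
endfacet
facet normal 0.723 -0.521 -0.454
outer loop
vertex 2.197 -1.583 -0.351
vertex 2.755 -1.187 0.083
vertex 2.435 -1.876 0.365
endloop
endfacet
facet normal 0.113 -0.066 0.991
outer loop
vertex 1.872 -1.684 0.914
vertex 2.554 -1.25 0.865
vertex 1.843 -0.877 0.971
endloop
endfacet
facet normal -0.577 -0.078 0.813
outer loop
vertex 1.872 -1.684 0.914
vertex 1.843 -0.877 0.971
vertex 1.285 -1.273 0.537
endloop
endfacet
facet normal -0.681 -0.631 0.372
outer loop
vertex 1.872 -1.684 0.914
vertex 1.285 -1.273 0.537
vertex 1.652 -1.89 0.162
endloop
endfacet
facet normal -0.055 -0.959 0.279
outer loop
vertex 1.872 -1.684 0.914
vertex 1.652 -1.89 0.162
vertex 2.435 -1.876 0.365
endloop
endfacet
facet normal 0.436 -0.611 0.661
outer loop
vertex 1.872 -1.684 0.914
vertex 2.435 -1.876 0.365
vertex 2.554 -1.25 0.865
endloop
endfacet
facet normal 0.395 0.541 0.743
outer loop
vertex 1.843 -0.877 0.971
vertex 2.554 -1.25 0.865
vertex 2.388 -0.57 0.458
endloop
endfacet
facet normal -0.723 0.521 0.454
outer loop
vertex 1.285 -1.273 0.537
vertex 1.843 -0.877 0.971
vertex 1.605 -0.584 0.255
endloop
endfacet
facet normal -0.891 -0.373 -0.259
outer loop
vertex 1.652 -1.89 0.162
vertex 1.285 -1.273 0.537
vertex 1.486 -1.21 -0.245
endloop
endfacet
facet normal 0.123 -0.904 -0.411
outer loop
vertex 2.435 -1.876 0.365
vertex 1.652 -1.89 0.162
vertex 2.197 -1.583 -0.351
endloop
endfacet
facet normal 0.917 -0.341 0.208
outer loop
vertex 2.554 -1.25 0.865
vertex 2.435 -1.876 0.365
vertex 2.755 -1.187 0.083
endloop
endfacet

endsolid


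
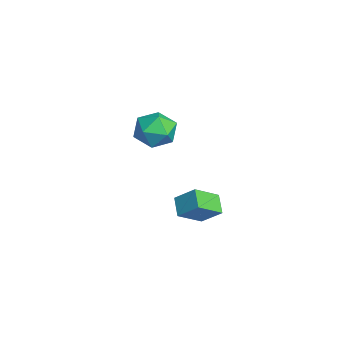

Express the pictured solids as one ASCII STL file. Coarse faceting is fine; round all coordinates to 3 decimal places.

solid 
facet normal -0.098 0.957 -0.272
outer loop
vertex -3.151 2.668 -0.27
vertex -4.242 2.634 0.004
vertex -3.477 2.931 0.774
endloop
endfacet
facet normal 0.562 0.827 -0.033
outer loop
vertex -3.151 2.668 -0.27
vertex -3.477 2.931 0.774
vertex -2.559 2.301 0.613
endloop
endfacet
facet normal 0.844 0.311 -0.437
outer loop
vertex -3.151 2.668 -0.27
vertex -2.559 2.301 0.613
vertex -2.756 1.614 -0.257
endloop
endfacet
facet normal 0.359 0.123 -0.925
outer loop
vertex -3.151 2.668 -0.27
vertex -2.756 1.614 -0.257
vertex -3.796 1.82 -0.633
endloop
endfacet
facet normal -0.223 0.522 -0.823
outer loop
vertex -3.151 2.668 -0.27
vertex -3.796 1.82 -0.633
vertex -4.242 2.634 0.004
endloop
endfacet
facet normal 0.510 0.580 0.635
outer loop
vertex -2.559 2.301 0.613
vertex -3.477 2.931 0.774
vertex -3.284 2.04 1.433
endloop
endfacet
facet normal -0.558 0.792 0.248
outer loop
vertex -3.477 2.931 0.774
vertex -4.242 2.634 0.004
vertex -4.324 2.246 1.057
endloop
endfacet
facet normal -0.760 0.088 -0.644
outer loop
vertex -4.242 2.634 0.004
vertex -3.796 1.82 -0.633
vertex -4.521 1.559 0.187
endloop
endfacet
facet normal 0.182 -0.559 -0.809
outer loop
vertex -3.796 1.82 -0.633
vertex -2.756 1.614 -0.257
vertex -3.603 0.929 0.026
endloop
endfacet
facet normal 0.967 -0.254 -0.018
outer loop
vertex -2.756 1.614 -0.257
vertex -2.559 2.301 0.613
vertex -2.838 1.226 0.796
endloop
endfacet
facet normal -0.359 -0.123 0.925
outer loop
vertex -3.929 1.192 1.07
vertex -3.284 2.04 1.433
vertex -4.324 2.246 1.057
endloop
endfacet
facet normal -0.844 -0.311 0.437
outer loop
vertex -3.929 1.192 1.07
vertex -4.324 2.246 1.057
vertex -4.521 1.559 0.187
endloop
endfacet
facet normal -0.562 -0.827 0.033
outer loop
vertex -3.929 1.192 1.07
vertex -4.521 1.559 0.187
vertex -3.603 0.929 0.026
endloop
endfacet
facet normal 0.098 -0.957 0.272
outer loop
vertex -3.929 1.192 1.07
vertex -3.603 0.929 0.026
vertex -2.838 1.226 0.796
endloop
endfacet
facet normal 0.223 -0.522 0.823
outer loop
vertex -3.929 1.192 1.07
vertex -2.838 1.226 0.796
vertex -3.284 2.04 1.433
endloop
endfacet
facet normal -0.182 0.559 0.809
outer loop
vertex -4.324 2.246 1.057
vertex -3.284 2.04 1.433
vertex -3.477 2.931 0.774
endloop
endfacet
facet normal -0.967 0.254 0.018
outer loop
vertex -4.521 1.559 0.187
vertex -4.324 2.246 1.057
vertex -4.242 2.634 0.004
endloop
endfacet
facet normal -0.510 -0.580 -0.635
outer loop
vertex -3.603 0.929 0.026
vertex -4.521 1.559 0.187
vertex -3.796 1.82 -0.633
endloop
endfacet
facet normal 0.558 -0.792 -0.248
outer loop
vertex -2.838 1.226 0.796
vertex -3.603 0.929 0.026
vertex -2.756 1.614 -0.257
endloop
endfacet
facet normal 0.760 -0.088 0.644
outer loop
vertex -3.284 2.04 1.433
vertex -2.838 1.226 0.796
vertex -2.559 2.301 0.613
endloop
endfacet
facet normal -0.425 -0.633 -0.646
outer loop
vertex 2.407 1.706 -1.301
vertex 1.509 1.756 -0.759
vertex 1.959 2.872 -2.149
endloop
endfacet
facet normal 0.855 -0.047 -0.517
outer loop
vertex 2.491 3.664 -1.341
vertex 2.407 1.706 -1.301
vertex 1.959 2.872 -2.149
endloop
endfacet
facet normal -0.425 -0.633 -0.646
outer loop
vertex 1.959 2.872 -2.149
vertex 1.509 1.756 -0.759
vertex 1.061 2.922 -1.607
endloop
endfacet
facet normal -0.296 0.772 -0.562
outer loop
vertex 1.061 2.922 -1.607
vertex 2.491 3.664 -1.341
vertex 1.959 2.872 -2.149
endloop
endfacet
facet normal 0.296 -0.772 0.562
outer loop
vertex 2.407 1.706 -1.301
vertex 2.041 2.548 0.049
vertex 1.509 1.756 -0.759
endloop
endfacet
facet normal 0.855 -0.047 -0.517
outer loop
vertex 2.939 2.498 -0.493
vertex 2.407 1.706 -1.301
vertex 2.491 3.664 -1.341
endloop
endfacet
facet normal 0.296 -0.772 0.562
outer loop
vertex 2.939 2.498 -0.493
vertex 2.041 2.548 0.049
vertex 2.407 1.706 -1.301
endloop
endfacet
facet normal -0.855 0.047 0.517
outer loop
vertex 1.509 1.756 -0.759
vertex 2.041 2.548 0.049
vertex 1.061 2.922 -1.607
endloop
endfacet
facet normal -0.296 0.772 -0.562
outer loop
vertex 1.593 3.714 -0.799
vertex 2.491 3.664 -1.341
vertex 1.061 2.922 -1.607
endloop
endfacet
facet normal -0.855 0.047 0.517
outer loop
vertex 1.061 2.922 -1.607
vertex 2.041 2.548 0.049
vertex 1.593 3.714 -0.799
endloop
endfacet
facet normal 0.425 0.633 0.646
outer loop
vertex 1.593 3.714 -0.799
vertex 2.939 2.498 -0.493
vertex 2.491 3.664 -1.341
endloop
endfacet
facet normal 0.425 0.633 0.646
outer loop
vertex 2.041 2.548 0.049
vertex 2.939 2.498 -0.493
vertex 1.593 3.714 -0.799
endloop
endfacet

endsolid


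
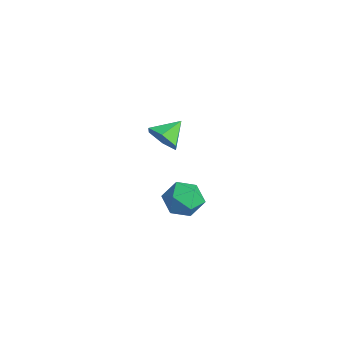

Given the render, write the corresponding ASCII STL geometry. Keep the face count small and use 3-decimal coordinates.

solid 
facet normal 0.283 -0.826 -0.488
outer loop
vertex -0.526 2.157 -4.569
vertex -0.821 1.723 -4.006
vertex -1.26 1.927 -4.605
endloop
endfacet
facet normal -0.236 0.832 -0.503
outer loop
vertex -0.526 2.157 -4.569
vertex -1.26 1.927 -4.605
vertex -1.139 2.657 -3.454
endloop
endfacet
facet normal 0.282 -0.826 -0.488
outer loop
vertex -1.26 1.927 -4.605
vertex -0.821 1.723 -4.006
vertex -1.554 1.493 -4.041
endloop
endfacet
facet normal -0.901 0.402 -0.160
outer loop
vertex -1.26 1.927 -4.605
vertex -1.554 1.493 -4.041
vertex -1.139 2.657 -3.454
endloop
endfacet
facet normal 0.282 -0.826 -0.488
outer loop
vertex -1.554 1.493 -4.041
vertex -0.821 1.723 -4.006
vertex -1.115 1.289 -3.442
endloop
endfacet
facet normal -0.808 -0.009 0.589
outer loop
vertex -1.554 1.493 -4.041
vertex -1.115 1.289 -3.442
vertex -1.139 2.657 -3.454
endloop
endfacet
facet normal 0.282 -0.826 -0.488
outer loop
vertex -1.115 1.289 -3.442
vertex -0.821 1.723 -4.006
vertex -0.381 1.519 -3.407
endloop
endfacet
facet normal -0.050 0.008 0.999
outer loop
vertex -1.115 1.289 -3.442
vertex -0.381 1.519 -3.407
vertex -1.139 2.657 -3.454
endloop
endfacet
facet normal 0.283 -0.825 -0.489
outer loop
vertex -0.381 1.519 -3.407
vertex -0.821 1.723 -4.006
vertex -0.087 1.954 -3.971
endloop
endfacet
facet normal 0.615 0.437 0.657
outer loop
vertex -0.381 1.519 -3.407
vertex -0.087 1.954 -3.971
vertex -1.139 2.657 -3.454
endloop
endfacet
facet normal 0.283 -0.826 -0.488
outer loop
vertex -0.087 1.954 -3.971
vertex -0.821 1.723 -4.006
vertex -0.526 2.157 -4.569
endloop
endfacet
facet normal 0.521 0.849 -0.094
outer loop
vertex -0.087 1.954 -3.971
vertex -0.526 2.157 -4.569
vertex -1.139 2.657 -3.454
endloop
endfacet
facet normal -0.793 0.327 0.514
outer loop
vertex 3.004 0.598 -3.784
vertex 3.397 0.431 -3.072
vertex 3.477 1.178 -3.424
endloop
endfacet
facet normal -0.736 0.668 -0.109
outer loop
vertex 3.004 0.598 -3.784
vertex 3.477 1.178 -3.424
vertex 3.503 1.072 -4.248
endloop
endfacet
facet normal -0.756 0.180 -0.629
outer loop
vertex 3.004 0.598 -3.784
vertex 3.503 1.072 -4.248
vertex 3.439 0.259 -4.404
endloop
endfacet
facet normal -0.825 -0.462 -0.326
outer loop
vertex 3.004 0.598 -3.784
vertex 3.439 0.259 -4.404
vertex 3.374 -0.138 -3.677
endloop
endfacet
facet normal -0.847 -0.371 0.381
outer loop
vertex 3.004 0.598 -3.784
vertex 3.374 -0.138 -3.677
vertex 3.397 0.431 -3.072
endloop
endfacet
facet normal -0.098 0.987 -0.130
outer loop
vertex 3.503 1.072 -4.248
vertex 3.477 1.178 -3.424
vertex 4.206 1.198 -3.823
endloop
endfacet
facet normal -0.188 0.435 0.881
outer loop
vertex 3.477 1.178 -3.424
vertex 3.397 0.431 -3.072
vertex 4.141 0.801 -3.096
endloop
endfacet
facet normal -0.277 -0.695 0.664
outer loop
vertex 3.397 0.431 -3.072
vertex 3.374 -0.138 -3.677
vertex 4.077 -0.012 -3.252
endloop
endfacet
facet normal -0.241 -0.843 -0.482
outer loop
vertex 3.374 -0.138 -3.677
vertex 3.439 0.259 -4.404
vertex 4.103 -0.118 -4.076
endloop
endfacet
facet normal -0.129 0.197 -0.972
outer loop
vertex 3.439 0.259 -4.404
vertex 3.503 1.072 -4.248
vertex 4.183 0.629 -4.428
endloop
endfacet
facet normal 0.825 0.462 0.326
outer loop
vertex 4.576 0.462 -3.716
vertex 4.206 1.198 -3.823
vertex 4.141 0.801 -3.096
endloop
endfacet
facet normal 0.756 -0.180 0.629
outer loop
vertex 4.576 0.462 -3.716
vertex 4.141 0.801 -3.096
vertex 4.077 -0.012 -3.252
endloop
endfacet
facet normal 0.736 -0.668 0.109
outer loop
vertex 4.576 0.462 -3.716
vertex 4.077 -0.012 -3.252
vertex 4.103 -0.118 -4.076
endloop
endfacet
facet normal 0.793 -0.327 -0.514
outer loop
vertex 4.576 0.462 -3.716
vertex 4.103 -0.118 -4.076
vertex 4.183 0.629 -4.428
endloop
endfacet
facet normal 0.847 0.371 -0.381
outer loop
vertex 4.576 0.462 -3.716
vertex 4.183 0.629 -4.428
vertex 4.206 1.198 -3.823
endloop
endfacet
facet normal 0.241 0.843 0.482
outer loop
vertex 4.141 0.801 -3.096
vertex 4.206 1.198 -3.823
vertex 3.477 1.178 -3.424
endloop
endfacet
facet normal 0.129 -0.197 0.972
outer loop
vertex 4.077 -0.012 -3.252
vertex 4.141 0.801 -3.096
vertex 3.397 0.431 -3.072
endloop
endfacet
facet normal 0.098 -0.987 0.130
outer loop
vertex 4.103 -0.118 -4.076
vertex 4.077 -0.012 -3.252
vertex 3.374 -0.138 -3.677
endloop
endfacet
facet normal 0.188 -0.435 -0.881
outer loop
vertex 4.183 0.629 -4.428
vertex 4.103 -0.118 -4.076
vertex 3.439 0.259 -4.404
endloop
endfacet
facet normal 0.277 0.695 -0.664
outer loop
vertex 4.206 1.198 -3.823
vertex 4.183 0.629 -4.428
vertex 3.503 1.072 -4.248
endloop
endfacet

endsolid


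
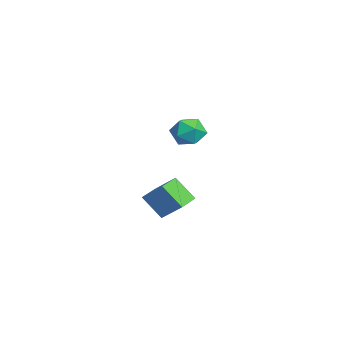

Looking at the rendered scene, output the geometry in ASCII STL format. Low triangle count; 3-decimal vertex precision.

solid 
facet normal 0.351 0.135 0.927
outer loop
vertex -2.983 3.21 2.312
vertex -2.682 2.192 2.346
vertex -2.012 2.933 1.985
endloop
endfacet
facet normal 0.395 0.738 0.548
outer loop
vertex -2.983 3.21 2.312
vertex -2.012 2.933 1.985
vertex -2.575 3.644 1.433
endloop
endfacet
facet normal -0.262 0.908 0.327
outer loop
vertex -2.983 3.21 2.312
vertex -2.575 3.644 1.433
vertex -3.593 3.343 1.452
endloop
endfacet
facet normal -0.713 0.410 0.569
outer loop
vertex -2.983 3.21 2.312
vertex -3.593 3.343 1.452
vertex -3.659 2.445 2.017
endloop
endfacet
facet normal -0.334 -0.067 0.940
outer loop
vertex -2.983 3.21 2.312
vertex -3.659 2.445 2.017
vertex -2.682 2.192 2.346
endloop
endfacet
facet normal 0.794 0.607 -0.028
outer loop
vertex -2.575 3.644 1.433
vertex -2.012 2.933 1.985
vertex -2.021 2.895 0.923
endloop
endfacet
facet normal 0.723 -0.368 0.585
outer loop
vertex -2.012 2.933 1.985
vertex -2.682 2.192 2.346
vertex -2.087 1.997 1.488
endloop
endfacet
facet normal -0.384 -0.697 0.606
outer loop
vertex -2.682 2.192 2.346
vertex -3.659 2.445 2.017
vertex -3.105 1.696 1.507
endloop
endfacet
facet normal -0.997 0.077 0.006
outer loop
vertex -3.659 2.445 2.017
vertex -3.593 3.343 1.452
vertex -3.668 2.407 0.955
endloop
endfacet
facet normal -0.268 0.882 -0.387
outer loop
vertex -3.593 3.343 1.452
vertex -2.575 3.644 1.433
vertex -2.998 3.148 0.594
endloop
endfacet
facet normal 0.713 -0.410 -0.569
outer loop
vertex -2.697 2.13 0.628
vertex -2.021 2.895 0.923
vertex -2.087 1.997 1.488
endloop
endfacet
facet normal 0.262 -0.908 -0.327
outer loop
vertex -2.697 2.13 0.628
vertex -2.087 1.997 1.488
vertex -3.105 1.696 1.507
endloop
endfacet
facet normal -0.395 -0.738 -0.548
outer loop
vertex -2.697 2.13 0.628
vertex -3.105 1.696 1.507
vertex -3.668 2.407 0.955
endloop
endfacet
facet normal -0.351 -0.135 -0.927
outer loop
vertex -2.697 2.13 0.628
vertex -3.668 2.407 0.955
vertex -2.998 3.148 0.594
endloop
endfacet
facet normal 0.334 0.067 -0.940
outer loop
vertex -2.697 2.13 0.628
vertex -2.998 3.148 0.594
vertex -2.021 2.895 0.923
endloop
endfacet
facet normal 0.997 -0.077 -0.006
outer loop
vertex -2.087 1.997 1.488
vertex -2.021 2.895 0.923
vertex -2.012 2.933 1.985
endloop
endfacet
facet normal 0.268 -0.882 0.387
outer loop
vertex -3.105 1.696 1.507
vertex -2.087 1.997 1.488
vertex -2.682 2.192 2.346
endloop
endfacet
facet normal -0.794 -0.607 0.028
outer loop
vertex -3.668 2.407 0.955
vertex -3.105 1.696 1.507
vertex -3.659 2.445 2.017
endloop
endfacet
facet normal -0.723 0.368 -0.585
outer loop
vertex -2.998 3.148 0.594
vertex -3.668 2.407 0.955
vertex -3.593 3.343 1.452
endloop
endfacet
facet normal 0.384 0.697 -0.606
outer loop
vertex -2.021 2.895 0.923
vertex -2.998 3.148 0.594
vertex -2.575 3.644 1.433
endloop
endfacet
facet normal -0.796 0.601 0.063
outer loop
vertex 3.175 1.266 0.805
vertex 3.756 2.162 -0.4
vertex 2.408 0.36 -0.238
endloop
endfacet
facet normal -0.361 -0.556 0.749
outer loop
vertex 3.444 -0.422 -0.32
vertex 3.175 1.266 0.805
vertex 2.408 0.36 -0.238
endloop
endfacet
facet normal -0.796 0.601 0.063
outer loop
vertex 2.408 0.36 -0.238
vertex 3.756 2.162 -0.4
vertex 2.99 1.256 -1.443
endloop
endfacet
facet normal -0.485 -0.573 -0.660
outer loop
vertex 2.99 1.256 -1.443
vertex 3.444 -0.422 -0.32
vertex 2.408 0.36 -0.238
endloop
endfacet
facet normal 0.485 0.573 0.660
outer loop
vertex 3.175 1.266 0.805
vertex 4.792 1.38 -0.482
vertex 3.756 2.162 -0.4
endloop
endfacet
facet normal -0.361 -0.556 0.748
outer loop
vertex 4.21 0.484 0.723
vertex 3.175 1.266 0.805
vertex 3.444 -0.422 -0.32
endloop
endfacet
facet normal 0.485 0.573 0.660
outer loop
vertex 4.21 0.484 0.723
vertex 4.792 1.38 -0.482
vertex 3.175 1.266 0.805
endloop
endfacet
facet normal 0.361 0.557 -0.748
outer loop
vertex 3.756 2.162 -0.4
vertex 4.792 1.38 -0.482
vertex 2.99 1.256 -1.443
endloop
endfacet
facet normal -0.485 -0.573 -0.660
outer loop
vertex 4.025 0.474 -1.525
vertex 3.444 -0.422 -0.32
vertex 2.99 1.256 -1.443
endloop
endfacet
facet normal 0.361 0.556 -0.749
outer loop
vertex 2.99 1.256 -1.443
vertex 4.792 1.38 -0.482
vertex 4.025 0.474 -1.525
endloop
endfacet
facet normal 0.797 -0.601 -0.063
outer loop
vertex 4.025 0.474 -1.525
vertex 4.21 0.484 0.723
vertex 3.444 -0.422 -0.32
endloop
endfacet
facet normal 0.796 -0.602 -0.063
outer loop
vertex 4.792 1.38 -0.482
vertex 4.21 0.484 0.723
vertex 4.025 0.474 -1.525
endloop
endfacet

endsolid


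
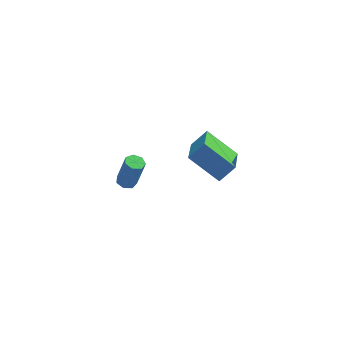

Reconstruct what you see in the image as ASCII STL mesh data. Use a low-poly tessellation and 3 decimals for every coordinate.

solid 
facet normal -0.713 0.392 0.582
outer loop
vertex -0.974 -1.005 2.51
vertex -0.204 -0.754 3.284
vertex -0.705 0.699 1.691
endloop
endfacet
facet normal -0.688 -0.223 -0.691
outer loop
vertex 0.684 -0.066 0.556
vertex -0.974 -1.005 2.51
vertex -0.705 0.699 1.691
endloop
endfacet
facet normal -0.713 0.392 0.582
outer loop
vertex -0.705 0.699 1.691
vertex -0.204 -0.754 3.284
vertex 0.064 0.95 2.464
endloop
endfacet
facet normal 0.140 0.892 -0.429
outer loop
vertex 0.064 0.95 2.464
vertex 0.684 -0.066 0.556
vertex -0.705 0.699 1.691
endloop
endfacet
facet normal -0.141 -0.892 0.429
outer loop
vertex -0.974 -1.005 2.51
vertex 1.185 -1.519 2.149
vertex -0.204 -0.754 3.284
endloop
endfacet
facet normal -0.687 -0.224 -0.691
outer loop
vertex 0.416 -1.77 1.376
vertex -0.974 -1.005 2.51
vertex 0.684 -0.066 0.556
endloop
endfacet
facet normal -0.141 -0.892 0.429
outer loop
vertex 0.416 -1.77 1.376
vertex 1.185 -1.519 2.149
vertex -0.974 -1.005 2.51
endloop
endfacet
facet normal 0.688 0.224 0.691
outer loop
vertex -0.204 -0.754 3.284
vertex 1.185 -1.519 2.149
vertex 0.064 0.95 2.464
endloop
endfacet
facet normal 0.141 0.892 -0.429
outer loop
vertex 1.454 0.185 1.33
vertex 0.684 -0.066 0.556
vertex 0.064 0.95 2.464
endloop
endfacet
facet normal 0.687 0.224 0.691
outer loop
vertex 0.064 0.95 2.464
vertex 1.185 -1.519 2.149
vertex 1.454 0.185 1.33
endloop
endfacet
facet normal 0.713 -0.392 -0.582
outer loop
vertex 1.454 0.185 1.33
vertex 0.416 -1.77 1.376
vertex 0.684 -0.066 0.556
endloop
endfacet
facet normal 0.713 -0.392 -0.582
outer loop
vertex 1.185 -1.519 2.149
vertex 0.416 -1.77 1.376
vertex 1.454 0.185 1.33
endloop
endfacet
facet normal -0.259 0.026 -0.965
outer loop
vertex -3.334 4.216 -4.754
vertex -3.709 3.824 -4.664
vertex -3.769 4.37 -4.633
endloop
endfacet
facet normal 0.319 0.946 -0.059
outer loop
vertex -3.334 4.216 -4.754
vertex -3.769 4.37 -4.633
vertex -2.876 4.168 -3.045
endloop
endfacet
facet normal 0.319 0.946 -0.059
outer loop
vertex -2.876 4.168 -3.045
vertex -3.769 4.37 -4.633
vertex -3.311 4.322 -2.924
endloop
endfacet
facet normal 0.259 -0.028 0.966
outer loop
vertex -2.876 4.168 -3.045
vertex -3.311 4.322 -2.924
vertex -3.251 3.776 -2.956
endloop
endfacet
facet normal -0.258 0.027 -0.966
outer loop
vertex -3.769 4.37 -4.633
vertex -3.709 3.824 -4.664
vertex -4.159 4.112 -4.536
endloop
endfacet
facet normal -0.516 0.841 0.162
outer loop
vertex -3.769 4.37 -4.633
vertex -4.159 4.112 -4.536
vertex -3.311 4.322 -2.924
endloop
endfacet
facet normal -0.515 0.842 0.161
outer loop
vertex -3.311 4.322 -2.924
vertex -4.159 4.112 -4.536
vertex -3.701 4.065 -2.827
endloop
endfacet
facet normal 0.259 -0.028 0.966
outer loop
vertex -3.311 4.322 -2.924
vertex -3.701 4.065 -2.827
vertex -3.251 3.776 -2.956
endloop
endfacet
facet normal -0.258 0.026 -0.966
outer loop
vertex -4.159 4.112 -4.536
vertex -3.709 3.824 -4.664
vertex -4.21 3.638 -4.535
endloop
endfacet
facet normal -0.960 0.104 0.260
outer loop
vertex -4.159 4.112 -4.536
vertex -4.21 3.638 -4.535
vertex -3.701 4.065 -2.827
endloop
endfacet
facet normal -0.960 0.104 0.260
outer loop
vertex -3.701 4.065 -2.827
vertex -4.21 3.638 -4.535
vertex -3.752 3.591 -2.826
endloop
endfacet
facet normal 0.260 -0.026 0.965
outer loop
vertex -3.701 4.065 -2.827
vertex -3.752 3.591 -2.826
vertex -3.251 3.776 -2.956
endloop
endfacet
facet normal -0.259 0.028 -0.966
outer loop
vertex -4.21 3.638 -4.535
vertex -3.709 3.824 -4.664
vertex -3.884 3.303 -4.632
endloop
endfacet
facet normal -0.683 -0.712 0.163
outer loop
vertex -4.21 3.638 -4.535
vertex -3.884 3.303 -4.632
vertex -3.752 3.591 -2.826
endloop
endfacet
facet normal -0.683 -0.712 0.163
outer loop
vertex -3.752 3.591 -2.826
vertex -3.884 3.303 -4.632
vertex -3.426 3.256 -2.923
endloop
endfacet
facet normal 0.260 -0.026 0.965
outer loop
vertex -3.752 3.591 -2.826
vertex -3.426 3.256 -2.923
vertex -3.251 3.776 -2.956
endloop
endfacet
facet normal -0.259 0.028 -0.966
outer loop
vertex -3.884 3.303 -4.632
vertex -3.709 3.824 -4.664
vertex -3.426 3.361 -4.753
endloop
endfacet
facet normal 0.111 -0.992 -0.057
outer loop
vertex -3.884 3.303 -4.632
vertex -3.426 3.361 -4.753
vertex -3.426 3.256 -2.923
endloop
endfacet
facet normal 0.108 -0.992 -0.057
outer loop
vertex -3.426 3.256 -2.923
vertex -3.426 3.361 -4.753
vertex -2.968 3.313 -3.044
endloop
endfacet
facet normal 0.258 -0.026 0.966
outer loop
vertex -3.426 3.256 -2.923
vertex -2.968 3.313 -3.044
vertex -3.251 3.776 -2.956
endloop
endfacet
facet normal -0.260 0.026 -0.965
outer loop
vertex -3.426 3.361 -4.753
vertex -3.709 3.824 -4.664
vertex -3.181 3.767 -4.808
endloop
endfacet
facet normal 0.818 -0.525 -0.234
outer loop
vertex -3.426 3.361 -4.753
vertex -3.181 3.767 -4.808
vertex -2.968 3.313 -3.044
endloop
endfacet
facet normal 0.818 -0.525 -0.234
outer loop
vertex -2.968 3.313 -3.044
vertex -3.181 3.767 -4.808
vertex -2.723 3.719 -3.099
endloop
endfacet
facet normal 0.259 -0.025 0.966
outer loop
vertex -2.968 3.313 -3.044
vertex -2.723 3.719 -3.099
vertex -3.251 3.776 -2.956
endloop
endfacet
facet normal -0.260 0.027 -0.965
outer loop
vertex -3.181 3.767 -4.808
vertex -3.709 3.824 -4.664
vertex -3.334 4.216 -4.754
endloop
endfacet
facet normal 0.911 0.339 -0.235
outer loop
vertex -3.181 3.767 -4.808
vertex -3.334 4.216 -4.754
vertex -2.723 3.719 -3.099
endloop
endfacet
facet normal 0.911 0.339 -0.235
outer loop
vertex -2.723 3.719 -3.099
vertex -3.334 4.216 -4.754
vertex -2.876 4.168 -3.045
endloop
endfacet
facet normal 0.258 -0.028 0.966
outer loop
vertex -2.723 3.719 -3.099
vertex -2.876 4.168 -3.045
vertex -3.251 3.776 -2.956
endloop
endfacet

endsolid


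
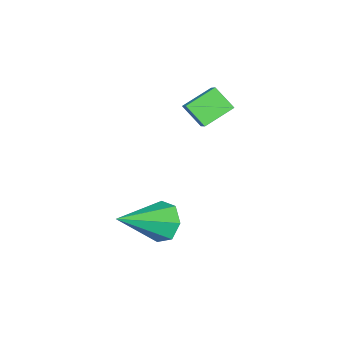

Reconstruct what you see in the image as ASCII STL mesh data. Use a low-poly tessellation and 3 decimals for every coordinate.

solid 
facet normal -0.832 0.296 -0.469
outer loop
vertex 2.689 4.124 -1.916
vertex 2.257 4.044 -1.2
vertex 2.663 4.718 -1.495
endloop
endfacet
facet normal 0.807 0.364 -0.464
outer loop
vertex 2.689 4.124 -1.916
vertex 2.663 4.718 -1.495
vertex 3.963 3.436 -0.24
endloop
endfacet
facet normal -0.833 0.297 -0.468
outer loop
vertex 2.663 4.718 -1.495
vertex 2.257 4.044 -1.2
vertex 2.332 4.804 -0.851
endloop
endfacet
facet normal 0.586 0.786 0.196
outer loop
vertex 2.663 4.718 -1.495
vertex 2.332 4.804 -0.851
vertex 3.963 3.436 -0.24
endloop
endfacet
facet normal -0.832 0.297 -0.468
outer loop
vertex 2.332 4.804 -0.851
vertex 2.257 4.044 -1.2
vertex 1.944 4.318 -0.47
endloop
endfacet
facet normal 0.141 0.539 0.831
outer loop
vertex 2.332 4.804 -0.851
vertex 1.944 4.318 -0.47
vertex 3.963 3.436 -0.24
endloop
endfacet
facet normal -0.832 0.297 -0.468
outer loop
vertex 1.944 4.318 -0.47
vertex 2.257 4.044 -1.2
vertex 1.792 3.626 -0.639
endloop
endfacet
facet normal -0.194 -0.192 0.962
outer loop
vertex 1.944 4.318 -0.47
vertex 1.792 3.626 -0.639
vertex 3.963 3.436 -0.24
endloop
endfacet
facet normal -0.832 0.297 -0.469
outer loop
vertex 1.792 3.626 -0.639
vertex 2.257 4.044 -1.2
vertex 1.99 3.248 -1.23
endloop
endfacet
facet normal -0.165 -0.855 0.492
outer loop
vertex 1.792 3.626 -0.639
vertex 1.99 3.248 -1.23
vertex 3.963 3.436 -0.24
endloop
endfacet
facet normal -0.832 0.297 -0.468
outer loop
vertex 1.99 3.248 -1.23
vertex 2.257 4.044 -1.2
vertex 2.389 3.47 -1.799
endloop
endfacet
facet normal 0.205 -0.952 -0.228
outer loop
vertex 1.99 3.248 -1.23
vertex 2.389 3.47 -1.799
vertex 3.963 3.436 -0.24
endloop
endfacet
facet normal -0.832 0.298 -0.469
outer loop
vertex 2.389 3.47 -1.799
vertex 2.257 4.044 -1.2
vertex 2.689 4.124 -1.916
endloop
endfacet
facet normal 0.638 -0.409 -0.653
outer loop
vertex 2.389 3.47 -1.799
vertex 2.689 4.124 -1.916
vertex 3.963 3.436 -0.24
endloop
endfacet
facet normal -0.822 0.367 0.436
outer loop
vertex -1.42 3.28 3.051
vertex -0.875 3.842 3.606
vertex -1.465 4.032 2.334
endloop
endfacet
facet normal -0.567 -0.586 -0.579
outer loop
vertex -0.445 3.578 1.794
vertex -1.42 3.28 3.051
vertex -1.465 4.032 2.334
endloop
endfacet
facet normal -0.822 0.367 0.436
outer loop
vertex -1.465 4.032 2.334
vertex -0.875 3.842 3.606
vertex -0.92 4.594 2.889
endloop
endfacet
facet normal -0.043 0.723 -0.690
outer loop
vertex -0.92 4.594 2.889
vertex -0.445 3.578 1.794
vertex -1.465 4.032 2.334
endloop
endfacet
facet normal 0.043 -0.723 0.690
outer loop
vertex -1.42 3.28 3.051
vertex 0.145 3.388 3.066
vertex -0.875 3.842 3.606
endloop
endfacet
facet normal -0.567 -0.586 -0.579
outer loop
vertex -0.4 2.826 2.511
vertex -1.42 3.28 3.051
vertex -0.445 3.578 1.794
endloop
endfacet
facet normal 0.043 -0.723 0.690
outer loop
vertex -0.4 2.826 2.511
vertex 0.145 3.388 3.066
vertex -1.42 3.28 3.051
endloop
endfacet
facet normal 0.567 0.586 0.579
outer loop
vertex -0.875 3.842 3.606
vertex 0.145 3.388 3.066
vertex -0.92 4.594 2.889
endloop
endfacet
facet normal -0.043 0.723 -0.690
outer loop
vertex 0.1 4.14 2.349
vertex -0.445 3.578 1.794
vertex -0.92 4.594 2.889
endloop
endfacet
facet normal 0.567 0.586 0.579
outer loop
vertex -0.92 4.594 2.889
vertex 0.145 3.388 3.066
vertex 0.1 4.14 2.349
endloop
endfacet
facet normal 0.822 -0.367 -0.436
outer loop
vertex 0.1 4.14 2.349
vertex -0.4 2.826 2.511
vertex -0.445 3.578 1.794
endloop
endfacet
facet normal 0.822 -0.367 -0.436
outer loop
vertex 0.145 3.388 3.066
vertex -0.4 2.826 2.511
vertex 0.1 4.14 2.349
endloop
endfacet

endsolid


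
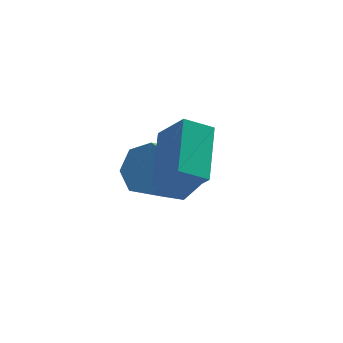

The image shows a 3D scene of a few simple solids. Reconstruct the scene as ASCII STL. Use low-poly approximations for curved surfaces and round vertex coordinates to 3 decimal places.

solid 
facet normal 0.684 0.207 -0.699
outer loop
vertex 2.7 -0.723 -1.785
vertex 2.292 -1.227 -2.334
vertex 2.181 -0.396 -2.196
endloop
endfacet
facet normal 0.195 0.872 0.448
outer loop
vertex 2.7 -0.723 -1.785
vertex 2.181 -0.396 -2.196
vertex 1.556 -1.068 -0.617
endloop
endfacet
facet normal 0.195 0.872 0.448
outer loop
vertex 1.556 -1.068 -0.617
vertex 2.181 -0.396 -2.196
vertex 1.038 -0.741 -1.028
endloop
endfacet
facet normal -0.685 -0.206 0.699
outer loop
vertex 1.556 -1.068 -0.617
vertex 1.038 -0.741 -1.028
vertex 1.148 -1.573 -1.166
endloop
endfacet
facet normal 0.684 0.208 -0.699
outer loop
vertex 2.181 -0.396 -2.196
vertex 2.292 -1.227 -2.334
vertex 1.746 -0.695 -2.71
endloop
endfacet
facet normal -0.428 0.890 -0.156
outer loop
vertex 2.181 -0.396 -2.196
vertex 1.746 -0.695 -2.71
vertex 1.038 -0.741 -1.028
endloop
endfacet
facet normal -0.429 0.890 -0.156
outer loop
vertex 1.038 -0.741 -1.028
vertex 1.746 -0.695 -2.71
vertex 0.603 -1.041 -1.543
endloop
endfacet
facet normal -0.685 -0.206 0.699
outer loop
vertex 1.038 -0.741 -1.028
vertex 0.603 -1.041 -1.543
vertex 1.148 -1.573 -1.166
endloop
endfacet
facet normal 0.684 0.208 -0.699
outer loop
vertex 1.746 -0.695 -2.71
vertex 2.292 -1.227 -2.334
vertex 1.722 -1.395 -2.942
endloop
endfacet
facet normal -0.728 0.238 -0.643
outer loop
vertex 1.746 -0.695 -2.71
vertex 1.722 -1.395 -2.942
vertex 0.603 -1.041 -1.543
endloop
endfacet
facet normal -0.728 0.238 -0.643
outer loop
vertex 0.603 -1.041 -1.543
vertex 1.722 -1.395 -2.942
vertex 0.578 -1.741 -1.774
endloop
endfacet
facet normal -0.685 -0.206 0.699
outer loop
vertex 0.603 -1.041 -1.543
vertex 0.578 -1.741 -1.774
vertex 1.148 -1.573 -1.166
endloop
endfacet
facet normal 0.685 0.206 -0.699
outer loop
vertex 1.722 -1.395 -2.942
vertex 2.292 -1.227 -2.334
vertex 2.126 -1.969 -2.715
endloop
endfacet
facet normal -0.480 -0.593 -0.646
outer loop
vertex 1.722 -1.395 -2.942
vertex 2.126 -1.969 -2.715
vertex 0.578 -1.741 -1.774
endloop
endfacet
facet normal -0.480 -0.594 -0.646
outer loop
vertex 0.578 -1.741 -1.774
vertex 2.126 -1.969 -2.715
vertex 0.983 -2.314 -1.548
endloop
endfacet
facet normal -0.684 -0.208 0.699
outer loop
vertex 0.578 -1.741 -1.774
vertex 0.983 -2.314 -1.548
vertex 1.148 -1.573 -1.166
endloop
endfacet
facet normal 0.685 0.206 -0.699
outer loop
vertex 2.126 -1.969 -2.715
vertex 2.292 -1.227 -2.334
vertex 2.655 -1.984 -2.201
endloop
endfacet
facet normal 0.130 -0.978 -0.162
outer loop
vertex 2.126 -1.969 -2.715
vertex 2.655 -1.984 -2.201
vertex 0.983 -2.314 -1.548
endloop
endfacet
facet normal 0.130 -0.978 -0.162
outer loop
vertex 0.983 -2.314 -1.548
vertex 2.655 -1.984 -2.201
vertex 1.512 -2.329 -1.034
endloop
endfacet
facet normal -0.685 -0.208 0.699
outer loop
vertex 0.983 -2.314 -1.548
vertex 1.512 -2.329 -1.034
vertex 1.148 -1.573 -1.166
endloop
endfacet
facet normal 0.685 0.206 -0.699
outer loop
vertex 2.655 -1.984 -2.201
vertex 2.292 -1.227 -2.334
vertex 2.911 -1.429 -1.787
endloop
endfacet
facet normal 0.641 -0.626 0.443
outer loop
vertex 2.655 -1.984 -2.201
vertex 2.911 -1.429 -1.787
vertex 1.512 -2.329 -1.034
endloop
endfacet
facet normal 0.641 -0.626 0.443
outer loop
vertex 1.512 -2.329 -1.034
vertex 2.911 -1.429 -1.787
vertex 1.767 -1.775 -0.62
endloop
endfacet
facet normal -0.684 -0.207 0.699
outer loop
vertex 1.512 -2.329 -1.034
vertex 1.767 -1.775 -0.62
vertex 1.148 -1.573 -1.166
endloop
endfacet
facet normal 0.685 0.207 -0.699
outer loop
vertex 2.911 -1.429 -1.787
vertex 2.292 -1.227 -2.334
vertex 2.7 -0.723 -1.785
endloop
endfacet
facet normal 0.670 0.198 0.715
outer loop
vertex 2.911 -1.429 -1.787
vertex 2.7 -0.723 -1.785
vertex 1.767 -1.775 -0.62
endloop
endfacet
facet normal 0.671 0.197 0.715
outer loop
vertex 1.767 -1.775 -0.62
vertex 2.7 -0.723 -1.785
vertex 1.556 -1.068 -0.617
endloop
endfacet
facet normal -0.684 -0.207 0.699
outer loop
vertex 1.767 -1.775 -0.62
vertex 1.556 -1.068 -0.617
vertex 1.148 -1.573 -1.166
endloop
endfacet
facet normal -0.817 0.282 0.503
outer loop
vertex 1.044 -3.889 1.047
vertex 1.89 -2.44 1.609
vertex 0.606 -3.21 -0.046
endloop
endfacet
facet normal -0.478 -0.819 -0.317
outer loop
vertex 1.39 -3.48 -0.529
vertex 1.044 -3.889 1.047
vertex 0.606 -3.21 -0.046
endloop
endfacet
facet normal -0.817 0.281 0.503
outer loop
vertex 0.606 -3.21 -0.046
vertex 1.89 -2.44 1.609
vertex 1.451 -1.76 0.516
endloop
endfacet
facet normal -0.323 0.500 -0.804
outer loop
vertex 1.451 -1.76 0.516
vertex 1.39 -3.48 -0.529
vertex 0.606 -3.21 -0.046
endloop
endfacet
facet normal 0.323 -0.500 0.804
outer loop
vertex 1.044 -3.889 1.047
vertex 2.674 -2.71 1.126
vertex 1.89 -2.44 1.609
endloop
endfacet
facet normal -0.478 -0.819 -0.317
outer loop
vertex 1.829 -4.16 0.564
vertex 1.044 -3.889 1.047
vertex 1.39 -3.48 -0.529
endloop
endfacet
facet normal 0.322 -0.500 0.804
outer loop
vertex 1.829 -4.16 0.564
vertex 2.674 -2.71 1.126
vertex 1.044 -3.889 1.047
endloop
endfacet
facet normal 0.478 0.819 0.318
outer loop
vertex 1.89 -2.44 1.609
vertex 2.674 -2.71 1.126
vertex 1.451 -1.76 0.516
endloop
endfacet
facet normal -0.322 0.500 -0.804
outer loop
vertex 2.236 -2.031 0.033
vertex 1.39 -3.48 -0.529
vertex 1.451 -1.76 0.516
endloop
endfacet
facet normal 0.478 0.819 0.317
outer loop
vertex 1.451 -1.76 0.516
vertex 2.674 -2.71 1.126
vertex 2.236 -2.031 0.033
endloop
endfacet
facet normal 0.817 -0.282 -0.503
outer loop
vertex 2.236 -2.031 0.033
vertex 1.829 -4.16 0.564
vertex 1.39 -3.48 -0.529
endloop
endfacet
facet normal 0.817 -0.282 -0.503
outer loop
vertex 2.674 -2.71 1.126
vertex 1.829 -4.16 0.564
vertex 2.236 -2.031 0.033
endloop
endfacet

endsolid
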